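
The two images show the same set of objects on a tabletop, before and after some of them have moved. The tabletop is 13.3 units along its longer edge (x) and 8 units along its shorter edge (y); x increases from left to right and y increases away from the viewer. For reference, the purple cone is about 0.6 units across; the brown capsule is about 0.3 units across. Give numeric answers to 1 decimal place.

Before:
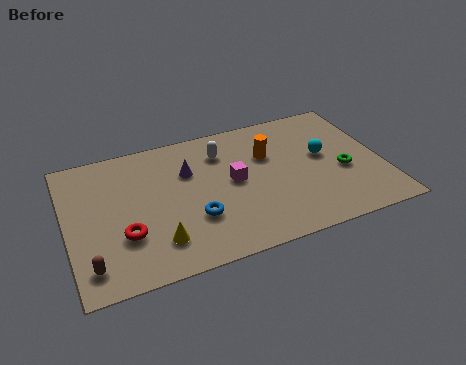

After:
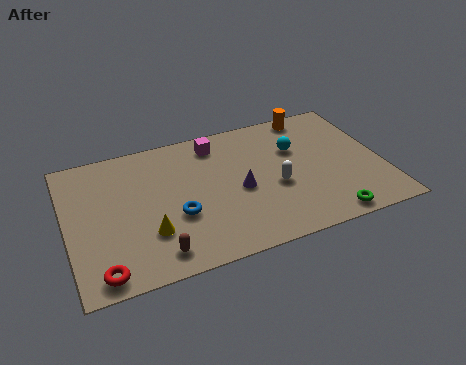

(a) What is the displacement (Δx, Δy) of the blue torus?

(-0.7, 0.4)

From the two frames, the blue torus sits at roughly (5.2, 2.6) before and (4.5, 3.0) after.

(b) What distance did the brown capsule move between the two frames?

2.7

The brown capsule was near (0.8, 1.4) before and (3.5, 1.2) after, so it travelled √(2.7² + 0.2²) ≈ 2.7 units.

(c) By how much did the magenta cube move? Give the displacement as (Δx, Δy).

(-0.5, 2.5)

From the two frames, the magenta cube sits at roughly (7.0, 4.2) before and (6.5, 6.7) after.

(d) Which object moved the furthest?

the white capsule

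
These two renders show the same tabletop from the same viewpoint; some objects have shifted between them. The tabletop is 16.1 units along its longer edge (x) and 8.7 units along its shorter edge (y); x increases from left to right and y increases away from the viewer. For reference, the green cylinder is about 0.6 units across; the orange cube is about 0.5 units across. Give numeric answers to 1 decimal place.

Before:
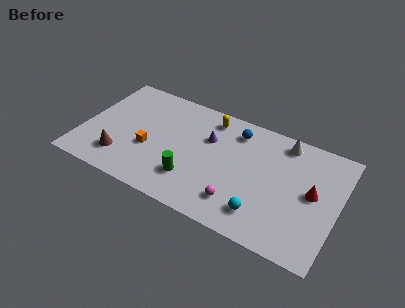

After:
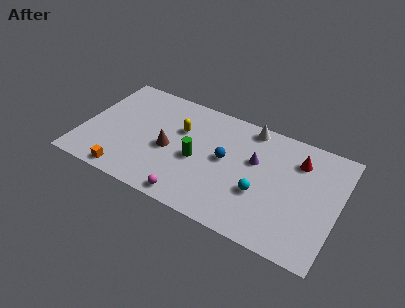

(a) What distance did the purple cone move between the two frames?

3.0

From (7.8, 5.8) to (10.8, 5.4), the purple cone covered √(3.0² + 0.4²) ≈ 3.0 units.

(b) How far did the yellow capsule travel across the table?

2.4

From (7.7, 7.4) to (6.0, 5.7), the yellow capsule covered √(1.7² + 1.7²) ≈ 2.4 units.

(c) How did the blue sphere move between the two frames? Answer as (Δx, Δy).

(-0.4, -2.4)

The blue sphere started near (9.4, 7.1) and ended near (9.0, 4.7).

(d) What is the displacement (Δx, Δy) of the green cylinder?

(0.1, 1.6)

From the two frames, the green cylinder sits at roughly (7.2, 2.3) before and (7.3, 3.9) after.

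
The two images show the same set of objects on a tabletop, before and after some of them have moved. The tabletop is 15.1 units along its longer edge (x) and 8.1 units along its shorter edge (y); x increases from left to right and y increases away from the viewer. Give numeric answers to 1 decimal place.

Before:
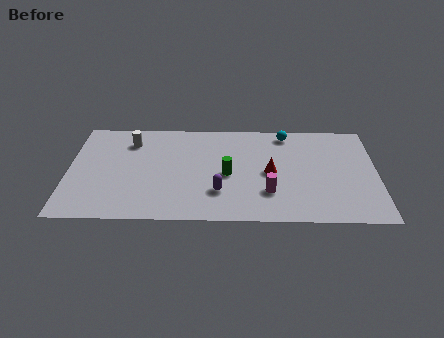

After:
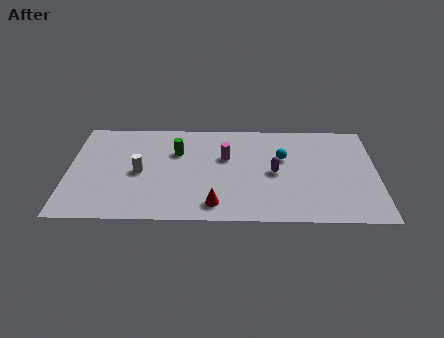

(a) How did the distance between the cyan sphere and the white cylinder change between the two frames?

-0.6

The distance was about 7.7 in the first image and 7.1 in the second, so they moved 0.6 units closer together.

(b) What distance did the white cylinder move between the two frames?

2.5

The white cylinder moved from about (3.0, 6.3) to (3.5, 3.8), a distance of √(0.5² + 2.5²) ≈ 2.5.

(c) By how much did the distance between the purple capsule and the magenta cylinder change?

+0.3

The distance was about 2.4 in the first image and 2.7 in the second, so they moved 0.3 units further apart.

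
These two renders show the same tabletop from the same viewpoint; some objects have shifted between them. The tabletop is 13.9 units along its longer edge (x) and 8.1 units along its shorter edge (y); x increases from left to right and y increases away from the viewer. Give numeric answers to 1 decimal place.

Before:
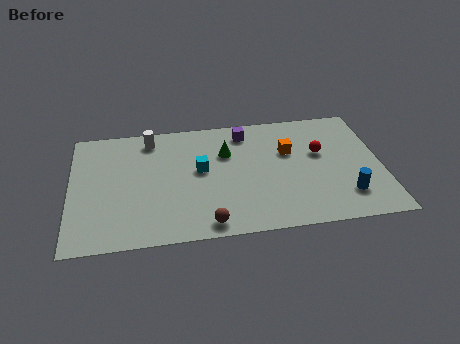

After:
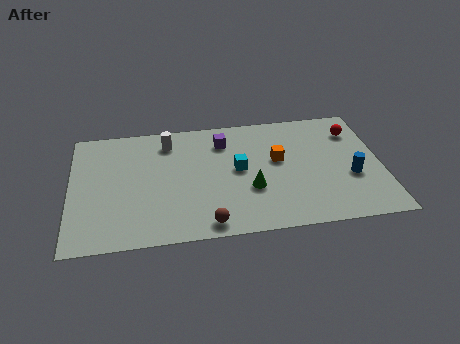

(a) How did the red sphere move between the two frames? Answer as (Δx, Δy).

(1.6, 1.3)

The red sphere was at about (11.2, 4.9) and moved to about (12.8, 6.2).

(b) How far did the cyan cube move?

1.7

The cyan cube moved from about (5.8, 4.5) to (7.5, 4.3), a distance of √(1.7² + 0.2²) ≈ 1.7.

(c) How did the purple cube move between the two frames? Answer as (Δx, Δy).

(-1.0, -0.5)

From the two frames, the purple cube sits at roughly (7.9, 6.8) before and (6.9, 6.3) after.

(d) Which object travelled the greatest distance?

the green cone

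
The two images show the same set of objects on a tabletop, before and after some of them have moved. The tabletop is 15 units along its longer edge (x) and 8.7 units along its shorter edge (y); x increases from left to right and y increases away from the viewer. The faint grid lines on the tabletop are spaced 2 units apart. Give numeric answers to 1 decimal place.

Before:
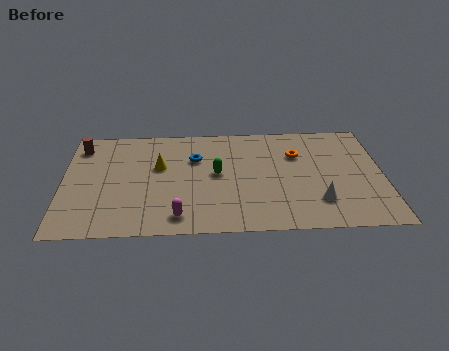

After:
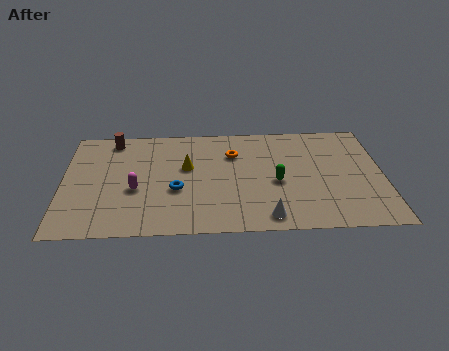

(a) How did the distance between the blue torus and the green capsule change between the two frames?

+3.1

They were about 1.6 units apart before and 4.7 after — 3.1 units further apart.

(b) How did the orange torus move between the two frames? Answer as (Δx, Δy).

(-3.0, 0.2)

The orange torus started near (11.0, 6.0) and ended near (8.0, 6.2).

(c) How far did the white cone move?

2.6

The white cone moved from about (11.9, 2.2) to (9.5, 1.1), a distance of √(2.4² + 1.1²) ≈ 2.6.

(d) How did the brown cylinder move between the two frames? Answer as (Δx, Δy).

(1.5, 0.5)

The brown cylinder started near (0.8, 7.1) and ended near (2.3, 7.6).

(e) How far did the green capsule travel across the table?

2.9

From (7.2, 4.6) to (10.0, 3.8), the green capsule covered √(2.8² + 0.8²) ≈ 2.9 units.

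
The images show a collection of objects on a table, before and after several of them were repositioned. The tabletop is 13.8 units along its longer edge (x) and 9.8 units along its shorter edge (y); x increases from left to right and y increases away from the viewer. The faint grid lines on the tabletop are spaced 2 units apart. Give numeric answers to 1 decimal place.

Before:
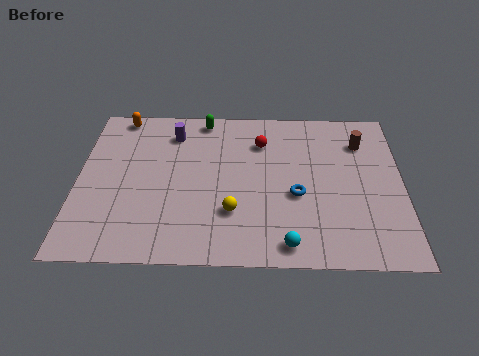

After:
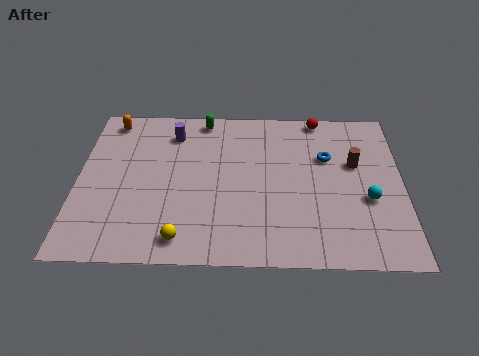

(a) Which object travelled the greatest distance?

the cyan sphere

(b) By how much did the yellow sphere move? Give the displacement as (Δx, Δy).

(-2.1, -1.6)

The yellow sphere was at about (6.6, 2.9) and moved to about (4.5, 1.3).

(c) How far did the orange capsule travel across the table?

0.5

The orange capsule moved from about (1.7, 8.9) to (1.3, 8.6), a distance of √(0.4² + 0.3²) ≈ 0.5.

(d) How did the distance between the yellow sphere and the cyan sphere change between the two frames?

+5.3

The distance was about 2.9 in the first image and 8.2 in the second, so they moved 5.3 units further apart.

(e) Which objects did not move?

the purple cylinder and the green capsule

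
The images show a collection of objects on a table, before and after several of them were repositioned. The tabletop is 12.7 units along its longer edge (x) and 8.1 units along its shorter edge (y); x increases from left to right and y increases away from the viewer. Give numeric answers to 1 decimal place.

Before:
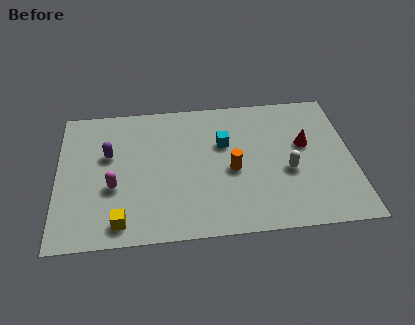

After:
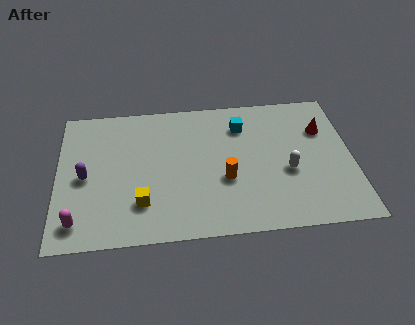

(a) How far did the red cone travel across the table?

1.1

The red cone was near (10.7, 4.8) before and (11.5, 5.6) after, so it travelled √(0.8² + 0.8²) ≈ 1.1 units.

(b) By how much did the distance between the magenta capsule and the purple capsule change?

+0.6

Before: roughly 1.9 units apart; after: 2.5. That's 0.6 units further apart.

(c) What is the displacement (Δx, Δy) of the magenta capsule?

(-1.5, -1.8)

The magenta capsule started near (2.4, 3.1) and ended near (0.9, 1.3).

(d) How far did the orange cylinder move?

0.6

From (7.5, 3.6) to (7.2, 3.1), the orange cylinder covered √(0.3² + 0.5²) ≈ 0.6 units.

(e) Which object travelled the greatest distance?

the magenta capsule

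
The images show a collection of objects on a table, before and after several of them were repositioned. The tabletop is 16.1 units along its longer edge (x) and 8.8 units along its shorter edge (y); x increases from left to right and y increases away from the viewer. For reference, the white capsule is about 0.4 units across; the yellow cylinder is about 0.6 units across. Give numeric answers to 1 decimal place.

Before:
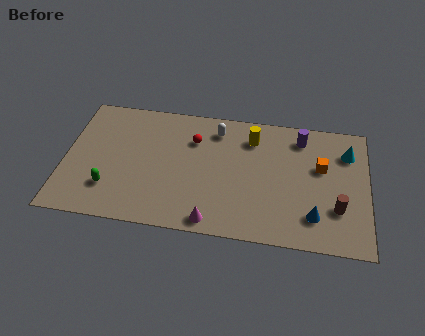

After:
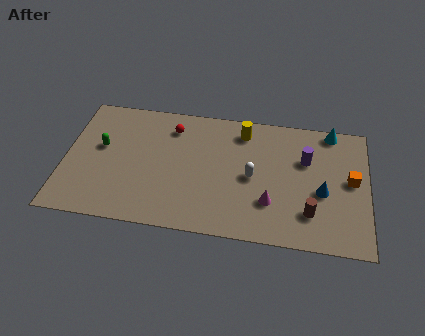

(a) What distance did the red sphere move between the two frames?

1.4

The red sphere moved from about (6.8, 6.3) to (5.6, 7.0), a distance of √(1.2² + 0.7²) ≈ 1.4.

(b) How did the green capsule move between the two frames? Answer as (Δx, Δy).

(-0.6, 2.8)

From the two frames, the green capsule sits at roughly (2.5, 2.3) before and (1.9, 5.1) after.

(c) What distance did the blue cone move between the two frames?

1.7

The blue cone moved from about (13.3, 2.0) to (13.7, 3.7), a distance of √(0.4² + 1.7²) ≈ 1.7.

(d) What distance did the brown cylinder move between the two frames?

1.5

The brown cylinder was near (14.5, 2.7) before and (13.1, 2.2) after, so it travelled √(1.4² + 0.5²) ≈ 1.5 units.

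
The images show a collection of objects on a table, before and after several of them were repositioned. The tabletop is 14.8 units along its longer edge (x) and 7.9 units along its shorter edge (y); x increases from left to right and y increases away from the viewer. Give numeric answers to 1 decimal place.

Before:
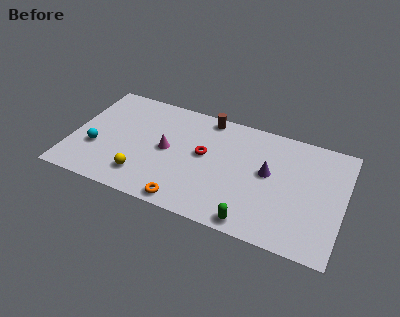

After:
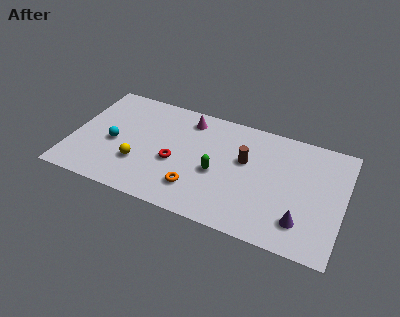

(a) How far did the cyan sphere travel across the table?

1.1

From (1.4, 2.8) to (2.3, 3.5), the cyan sphere covered √(0.9² + 0.7²) ≈ 1.1 units.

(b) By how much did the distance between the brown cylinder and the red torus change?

+1.3

They were about 2.7 units apart before and 4.0 after — 1.3 units further apart.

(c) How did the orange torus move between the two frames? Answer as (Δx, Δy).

(0.4, 1.1)

The orange torus was at about (6.6, 0.8) and moved to about (7.0, 1.9).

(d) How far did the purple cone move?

3.3

The purple cone moved from about (10.7, 4.4) to (12.7, 1.8), a distance of √(2.0² + 2.6²) ≈ 3.3.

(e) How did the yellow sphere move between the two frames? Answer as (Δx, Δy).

(-0.3, 0.8)

From the two frames, the yellow sphere sits at roughly (4.1, 1.7) before and (3.8, 2.5) after.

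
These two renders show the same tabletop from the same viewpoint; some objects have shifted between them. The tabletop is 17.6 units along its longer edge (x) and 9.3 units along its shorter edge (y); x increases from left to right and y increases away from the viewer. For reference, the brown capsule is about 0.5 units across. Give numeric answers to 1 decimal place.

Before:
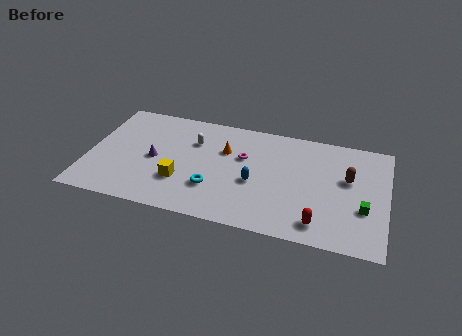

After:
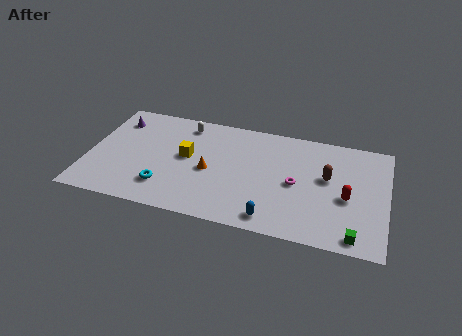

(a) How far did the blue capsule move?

3.0

The blue capsule moved from about (9.9, 3.9) to (11.1, 1.2), a distance of √(1.2² + 2.7²) ≈ 3.0.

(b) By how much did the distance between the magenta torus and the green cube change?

-2.7

They were about 7.7 units apart before and 5.0 after — 2.7 units closer together.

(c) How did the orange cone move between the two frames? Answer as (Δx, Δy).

(-0.8, -2.0)

The orange cone started near (8.0, 6.2) and ended near (7.2, 4.2).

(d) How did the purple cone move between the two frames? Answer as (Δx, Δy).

(-2.5, 2.9)

The purple cone started near (3.9, 4.4) and ended near (1.4, 7.3).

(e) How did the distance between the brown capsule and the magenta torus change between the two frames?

-4.1

The distance was about 6.2 in the first image and 2.1 in the second, so they moved 4.1 units closer together.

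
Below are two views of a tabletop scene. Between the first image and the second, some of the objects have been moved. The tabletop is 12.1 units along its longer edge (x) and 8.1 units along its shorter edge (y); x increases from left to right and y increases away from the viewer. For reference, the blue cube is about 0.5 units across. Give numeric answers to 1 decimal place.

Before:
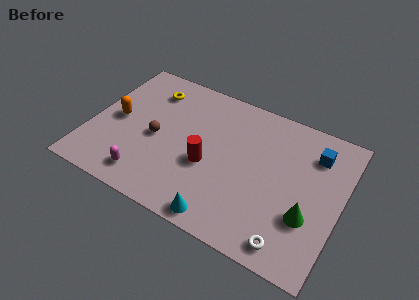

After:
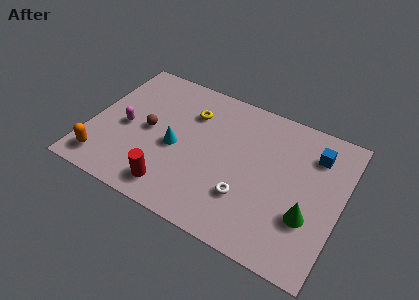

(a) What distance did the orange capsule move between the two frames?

2.7

The orange capsule was near (1.2, 4.0) before and (1.0, 1.3) after, so it travelled √(0.2² + 2.7²) ≈ 2.7 units.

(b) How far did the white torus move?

2.7

The white torus moved from about (10.1, 1.0) to (7.8, 2.4), a distance of √(2.3² + 1.4²) ≈ 2.7.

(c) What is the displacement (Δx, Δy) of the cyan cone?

(-2.7, 2.8)

The cyan cone started near (6.9, 0.8) and ended near (4.2, 3.6).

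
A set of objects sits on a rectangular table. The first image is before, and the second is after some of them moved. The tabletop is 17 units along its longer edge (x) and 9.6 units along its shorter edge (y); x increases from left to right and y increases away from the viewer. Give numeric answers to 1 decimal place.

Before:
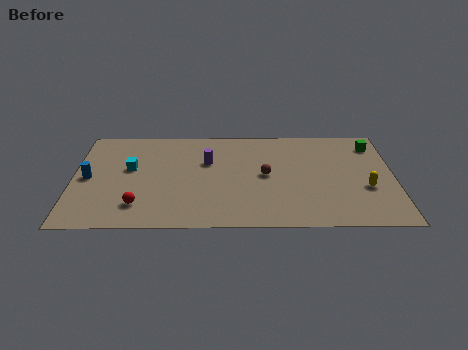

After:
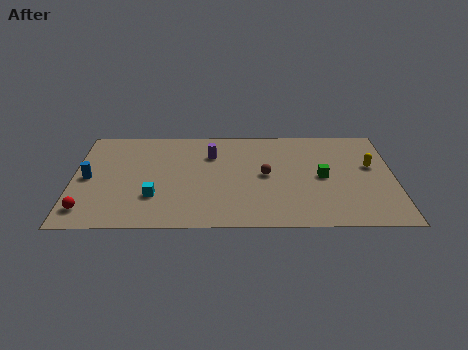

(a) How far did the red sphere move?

2.7

From (3.5, 2.1) to (0.8, 1.7), the red sphere covered √(2.7² + 0.4²) ≈ 2.7 units.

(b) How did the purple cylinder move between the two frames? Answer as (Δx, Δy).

(0.2, 0.7)

From the two frames, the purple cylinder sits at roughly (7.1, 6.2) before and (7.3, 6.9) after.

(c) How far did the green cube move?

4.2

The green cube was near (16.0, 7.8) before and (13.2, 4.7) after, so it travelled √(2.8² + 3.1²) ≈ 4.2 units.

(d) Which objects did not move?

the blue cylinder and the brown sphere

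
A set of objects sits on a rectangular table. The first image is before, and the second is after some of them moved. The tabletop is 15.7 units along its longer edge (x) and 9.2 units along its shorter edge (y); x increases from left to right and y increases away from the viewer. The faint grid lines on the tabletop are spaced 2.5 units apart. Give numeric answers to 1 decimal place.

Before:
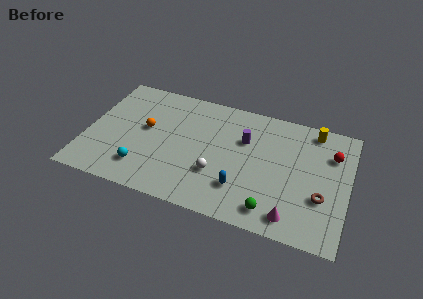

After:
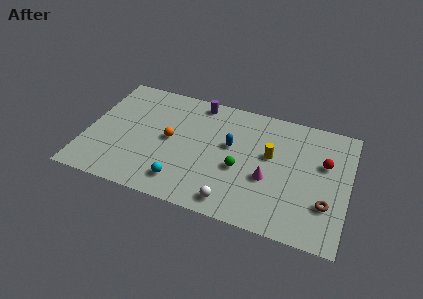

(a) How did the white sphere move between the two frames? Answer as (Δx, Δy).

(1.1, -1.8)

From the two frames, the white sphere sits at roughly (8.0, 3.0) before and (9.1, 1.2) after.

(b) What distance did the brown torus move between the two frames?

0.5

From (14.2, 3.2) to (14.5, 2.8), the brown torus covered √(0.3² + 0.4²) ≈ 0.5 units.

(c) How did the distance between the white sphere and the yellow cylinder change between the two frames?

-2.8

Before: roughly 7.4 units apart; after: 4.6. That's 2.8 units closer together.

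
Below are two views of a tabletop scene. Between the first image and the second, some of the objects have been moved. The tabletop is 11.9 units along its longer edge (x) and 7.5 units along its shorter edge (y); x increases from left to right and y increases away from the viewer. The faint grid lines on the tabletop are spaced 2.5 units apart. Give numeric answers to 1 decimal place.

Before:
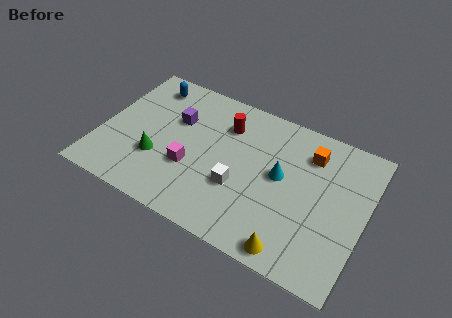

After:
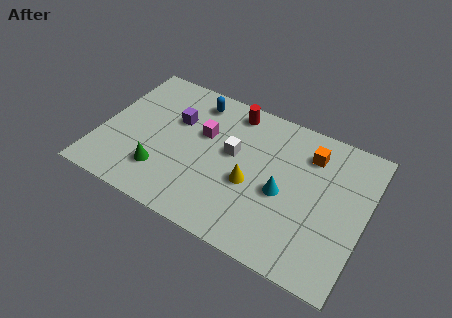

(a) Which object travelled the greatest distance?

the yellow cone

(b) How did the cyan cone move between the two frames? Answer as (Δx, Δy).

(0.2, -0.8)

The cyan cone was at about (8.1, 4.1) and moved to about (8.3, 3.3).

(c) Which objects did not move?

the orange cube and the purple cube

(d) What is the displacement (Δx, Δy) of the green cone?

(0.3, -0.6)

From the two frames, the green cone sits at roughly (2.7, 2.5) before and (3.0, 1.9) after.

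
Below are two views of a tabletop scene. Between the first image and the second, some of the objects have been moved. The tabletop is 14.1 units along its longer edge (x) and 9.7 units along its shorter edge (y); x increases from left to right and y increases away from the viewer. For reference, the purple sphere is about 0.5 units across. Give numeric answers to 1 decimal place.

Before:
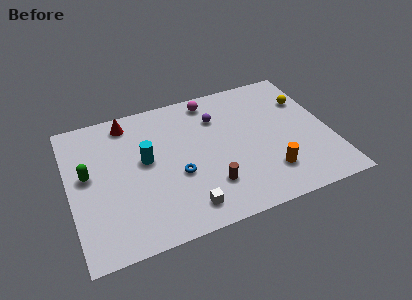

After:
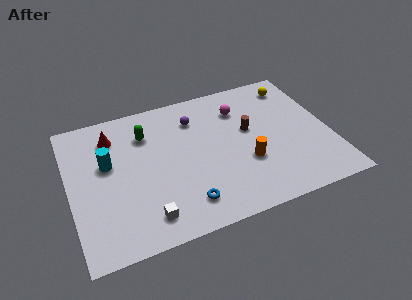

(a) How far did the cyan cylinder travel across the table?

2.0

The cyan cylinder was near (4.1, 5.4) before and (2.1, 5.8) after, so it travelled √(2.0² + 0.4²) ≈ 2.0 units.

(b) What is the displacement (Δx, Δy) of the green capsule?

(3.3, 1.8)

The green capsule started near (1.0, 5.4) and ended near (4.3, 7.2).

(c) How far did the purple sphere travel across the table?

1.2

The purple sphere moved from about (8.2, 7.1) to (7.0, 7.4), a distance of √(1.2² + 0.3²) ≈ 1.2.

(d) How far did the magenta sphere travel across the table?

1.9

The magenta sphere moved from about (8.0, 8.5) to (9.5, 7.3), a distance of √(1.5² + 1.2²) ≈ 1.9.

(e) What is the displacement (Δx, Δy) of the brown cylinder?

(2.5, 3.1)

The brown cylinder started near (7.3, 2.5) and ended near (9.8, 5.6).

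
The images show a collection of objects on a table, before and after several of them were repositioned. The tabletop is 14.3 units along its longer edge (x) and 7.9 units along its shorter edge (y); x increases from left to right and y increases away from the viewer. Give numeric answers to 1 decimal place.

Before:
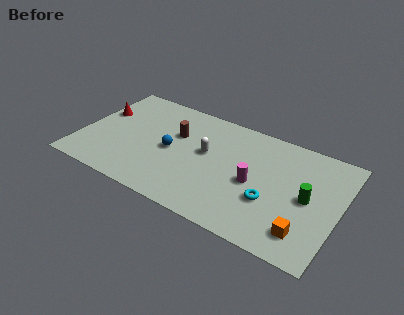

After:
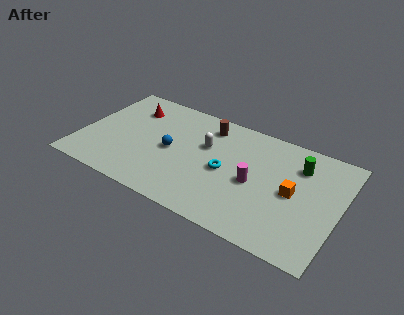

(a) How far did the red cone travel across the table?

1.9

From (0.8, 5.0) to (2.4, 6.0), the red cone covered √(1.6² + 1.0²) ≈ 1.9 units.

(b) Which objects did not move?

the magenta cylinder and the blue sphere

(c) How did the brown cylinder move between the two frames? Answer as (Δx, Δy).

(1.6, 1.4)

The brown cylinder was at about (5.1, 5.1) and moved to about (6.7, 6.5).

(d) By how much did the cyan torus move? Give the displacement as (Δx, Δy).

(-2.6, 0.9)

From the two frames, the cyan torus sits at roughly (10.7, 2.8) before and (8.1, 3.7) after.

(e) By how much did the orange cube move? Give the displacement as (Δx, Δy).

(-0.9, 2.3)

The orange cube was at about (12.7, 1.6) and moved to about (11.8, 3.9).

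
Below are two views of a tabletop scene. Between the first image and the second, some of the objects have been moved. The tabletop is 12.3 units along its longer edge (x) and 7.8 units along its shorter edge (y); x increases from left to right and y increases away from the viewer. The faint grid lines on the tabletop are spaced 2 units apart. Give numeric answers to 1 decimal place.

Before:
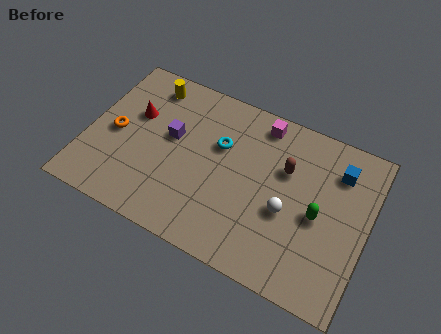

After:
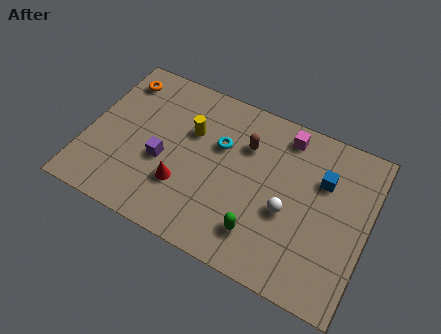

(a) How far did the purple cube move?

1.3

The purple cube was near (3.6, 4.5) before and (3.4, 3.2) after, so it travelled √(0.2² + 1.3²) ≈ 1.3 units.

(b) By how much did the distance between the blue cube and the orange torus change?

-0.6

They were about 9.9 units apart before and 9.3 after — 0.6 units closer together.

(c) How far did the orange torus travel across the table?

2.7

From (1.2, 3.7) to (1.0, 6.4), the orange torus covered √(0.2² + 2.7²) ≈ 2.7 units.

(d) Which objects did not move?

the white sphere and the cyan torus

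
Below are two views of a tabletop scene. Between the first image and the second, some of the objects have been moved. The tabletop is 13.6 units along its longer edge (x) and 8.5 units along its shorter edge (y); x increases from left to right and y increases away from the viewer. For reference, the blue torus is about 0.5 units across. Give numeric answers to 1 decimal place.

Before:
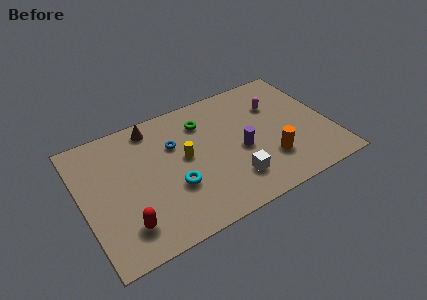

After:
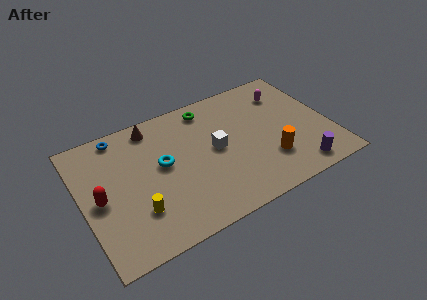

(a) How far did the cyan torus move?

1.7

The cyan torus moved from about (4.8, 3.0) to (4.4, 4.7), a distance of √(0.4² + 1.7²) ≈ 1.7.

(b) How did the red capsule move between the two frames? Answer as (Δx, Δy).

(-1.1, 2.2)

From the two frames, the red capsule sits at roughly (2.0, 1.8) before and (0.9, 4.0) after.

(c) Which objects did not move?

the orange cylinder and the brown cone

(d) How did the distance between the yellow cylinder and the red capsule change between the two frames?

-2.2

They were about 4.6 units apart before and 2.4 after — 2.2 units closer together.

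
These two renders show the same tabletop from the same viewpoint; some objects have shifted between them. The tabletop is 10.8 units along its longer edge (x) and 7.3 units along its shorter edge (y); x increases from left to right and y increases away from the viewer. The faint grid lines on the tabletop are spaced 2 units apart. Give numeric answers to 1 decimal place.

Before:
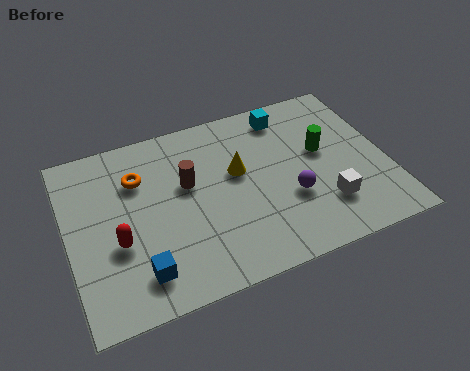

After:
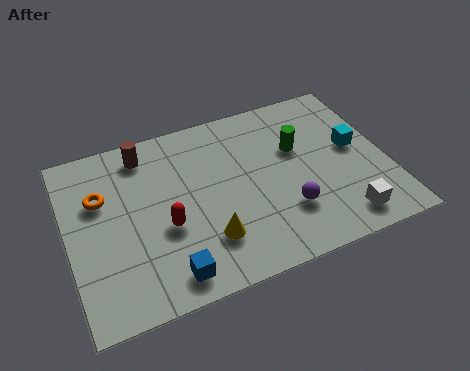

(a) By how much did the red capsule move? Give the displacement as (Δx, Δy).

(1.6, 0.1)

The red capsule was at about (1.6, 2.8) and moved to about (3.2, 2.9).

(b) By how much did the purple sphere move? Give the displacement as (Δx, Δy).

(-0.2, -0.5)

The purple sphere started near (7.4, 2.6) and ended near (7.2, 2.1).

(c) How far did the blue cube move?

1.0

From (2.2, 1.4) to (3.1, 1.0), the blue cube covered √(0.9² + 0.4²) ≈ 1.0 units.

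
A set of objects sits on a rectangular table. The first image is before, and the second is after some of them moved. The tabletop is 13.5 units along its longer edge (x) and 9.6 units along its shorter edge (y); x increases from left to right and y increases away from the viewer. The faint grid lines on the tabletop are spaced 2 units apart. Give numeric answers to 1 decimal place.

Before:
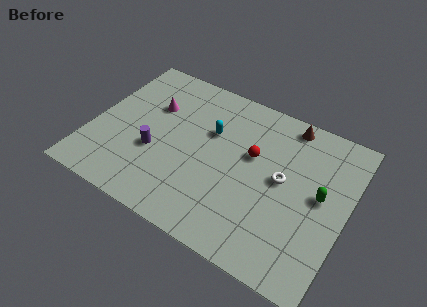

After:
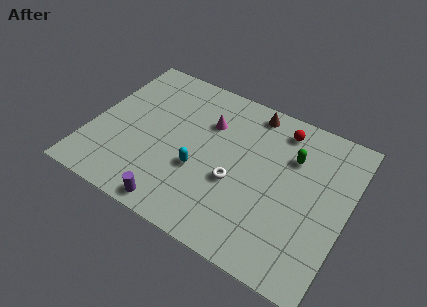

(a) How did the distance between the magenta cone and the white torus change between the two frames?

-3.8

The distance was about 7.3 in the first image and 3.5 in the second, so they moved 3.8 units closer together.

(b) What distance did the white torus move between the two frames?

2.6

The white torus was near (10.1, 5.1) before and (7.8, 3.8) after, so it travelled √(2.3² + 1.3²) ≈ 2.6 units.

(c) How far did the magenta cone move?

3.0

From (2.9, 6.4) to (5.9, 6.7), the magenta cone covered √(3.0² + 0.3²) ≈ 3.0 units.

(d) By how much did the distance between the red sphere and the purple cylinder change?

+3.1

The distance was about 5.4 in the first image and 8.5 in the second, so they moved 3.1 units further apart.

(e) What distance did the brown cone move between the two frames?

1.9

The brown cone was near (9.9, 8.6) before and (8.0, 8.5) after, so it travelled √(1.9² + 0.1²) ≈ 1.9 units.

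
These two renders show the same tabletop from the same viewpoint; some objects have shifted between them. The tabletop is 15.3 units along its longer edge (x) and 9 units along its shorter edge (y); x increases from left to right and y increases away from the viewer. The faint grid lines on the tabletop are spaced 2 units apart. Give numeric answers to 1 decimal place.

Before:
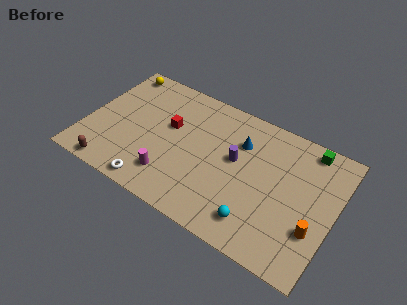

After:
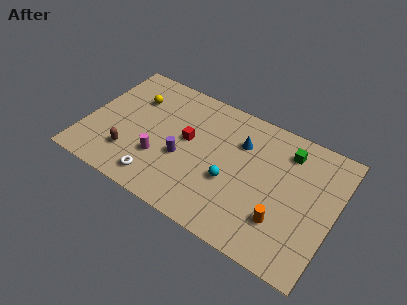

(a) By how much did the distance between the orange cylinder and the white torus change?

-2.2

They were about 9.8 units apart before and 7.6 after — 2.2 units closer together.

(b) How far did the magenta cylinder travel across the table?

1.2

The magenta cylinder was near (5.6, 2.0) before and (4.8, 2.9) after, so it travelled √(0.8² + 0.9²) ≈ 1.2 units.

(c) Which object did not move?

the blue cone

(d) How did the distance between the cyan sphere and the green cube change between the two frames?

-1.9

The distance was about 6.7 in the first image and 4.8 in the second, so they moved 1.9 units closer together.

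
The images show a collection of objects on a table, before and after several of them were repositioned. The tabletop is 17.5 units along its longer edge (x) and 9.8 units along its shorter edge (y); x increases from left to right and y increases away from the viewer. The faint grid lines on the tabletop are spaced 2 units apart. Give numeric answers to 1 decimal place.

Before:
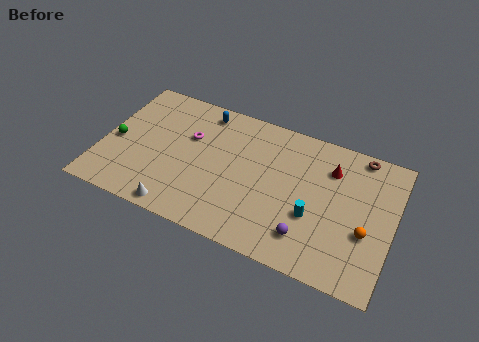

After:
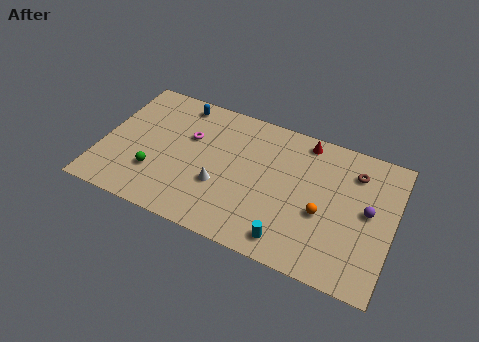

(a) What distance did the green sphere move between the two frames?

3.0

The green sphere moved from about (0.8, 4.4) to (3.4, 2.9), a distance of √(2.6² + 1.5²) ≈ 3.0.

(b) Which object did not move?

the magenta torus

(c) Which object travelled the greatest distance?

the purple sphere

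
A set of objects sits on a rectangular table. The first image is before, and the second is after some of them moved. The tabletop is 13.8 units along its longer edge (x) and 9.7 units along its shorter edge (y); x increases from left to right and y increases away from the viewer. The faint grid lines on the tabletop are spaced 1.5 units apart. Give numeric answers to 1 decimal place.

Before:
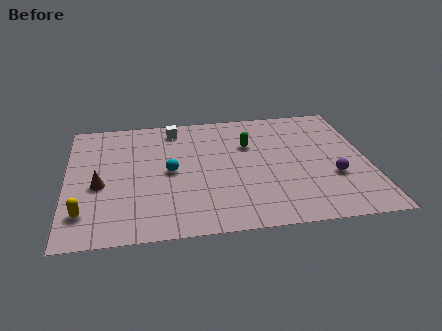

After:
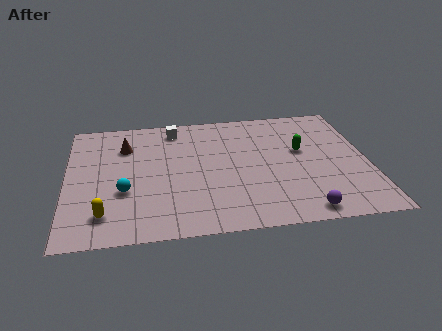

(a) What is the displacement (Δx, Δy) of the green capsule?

(2.4, -0.8)

The green capsule was at about (8.4, 6.5) and moved to about (10.8, 5.7).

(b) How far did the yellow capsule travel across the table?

0.9

From (0.8, 2.1) to (1.7, 1.9), the yellow capsule covered √(0.9² + 0.2²) ≈ 0.9 units.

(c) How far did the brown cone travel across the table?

3.2

The brown cone was near (1.5, 4.1) before and (2.7, 7.1) after, so it travelled √(1.2² + 3.0²) ≈ 3.2 units.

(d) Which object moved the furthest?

the brown cone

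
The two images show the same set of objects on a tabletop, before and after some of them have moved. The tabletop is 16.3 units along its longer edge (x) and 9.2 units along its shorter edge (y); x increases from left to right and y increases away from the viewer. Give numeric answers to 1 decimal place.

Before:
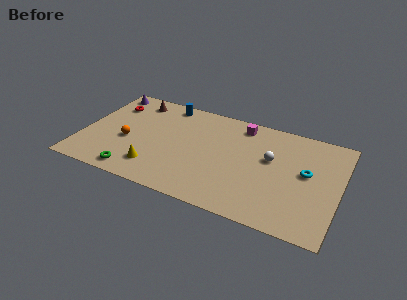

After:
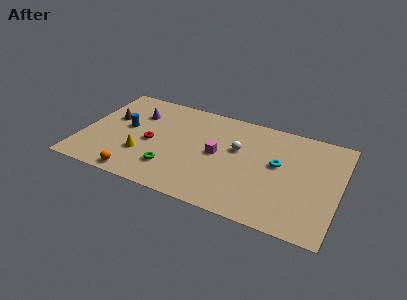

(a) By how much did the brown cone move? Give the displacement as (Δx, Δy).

(-1.3, -2.2)

The brown cone was at about (2.9, 7.8) and moved to about (1.6, 5.6).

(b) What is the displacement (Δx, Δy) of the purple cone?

(2.2, -1.5)

The purple cone was at about (1.0, 8.1) and moved to about (3.2, 6.6).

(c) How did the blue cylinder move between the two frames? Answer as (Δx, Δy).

(-2.2, -3.2)

The blue cylinder started near (4.9, 8.2) and ended near (2.7, 5.0).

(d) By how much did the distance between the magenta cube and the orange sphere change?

-2.0

Before: roughly 8.0 units apart; after: 6.0. That's 2.0 units closer together.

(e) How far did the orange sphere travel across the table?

3.1

From (2.9, 3.8) to (3.9, 0.9), the orange sphere covered √(1.0² + 2.9²) ≈ 3.1 units.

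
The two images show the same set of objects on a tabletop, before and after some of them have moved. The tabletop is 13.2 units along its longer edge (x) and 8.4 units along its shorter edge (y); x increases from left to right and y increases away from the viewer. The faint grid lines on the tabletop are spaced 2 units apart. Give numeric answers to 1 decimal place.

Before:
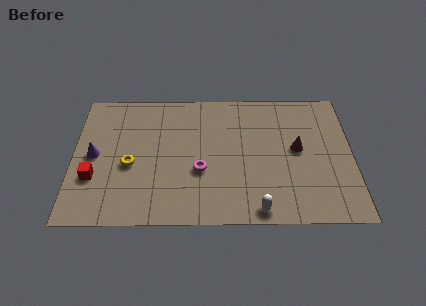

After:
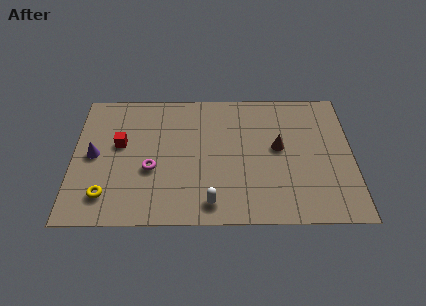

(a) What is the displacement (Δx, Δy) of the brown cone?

(-0.9, 0.1)

The brown cone was at about (10.6, 4.5) and moved to about (9.7, 4.6).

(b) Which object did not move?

the purple cone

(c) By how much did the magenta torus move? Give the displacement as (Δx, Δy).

(-2.3, 0.1)

The magenta torus started near (6.0, 3.2) and ended near (3.7, 3.3).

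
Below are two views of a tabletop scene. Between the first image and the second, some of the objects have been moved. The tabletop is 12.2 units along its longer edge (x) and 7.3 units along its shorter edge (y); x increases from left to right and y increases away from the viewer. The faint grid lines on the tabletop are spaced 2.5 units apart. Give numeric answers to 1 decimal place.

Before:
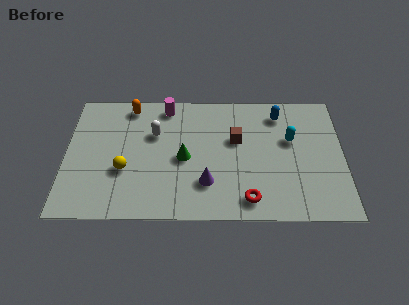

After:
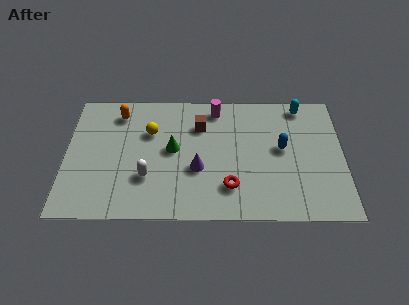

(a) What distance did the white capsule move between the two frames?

2.5

From (3.9, 4.8) to (3.6, 2.3), the white capsule covered √(0.3² + 2.5²) ≈ 2.5 units.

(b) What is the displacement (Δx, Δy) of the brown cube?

(-1.6, 0.8)

The brown cube was at about (7.5, 4.5) and moved to about (5.9, 5.3).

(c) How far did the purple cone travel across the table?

0.9

The purple cone was near (6.2, 2.0) before and (5.8, 2.8) after, so it travelled √(0.4² + 0.8²) ≈ 0.9 units.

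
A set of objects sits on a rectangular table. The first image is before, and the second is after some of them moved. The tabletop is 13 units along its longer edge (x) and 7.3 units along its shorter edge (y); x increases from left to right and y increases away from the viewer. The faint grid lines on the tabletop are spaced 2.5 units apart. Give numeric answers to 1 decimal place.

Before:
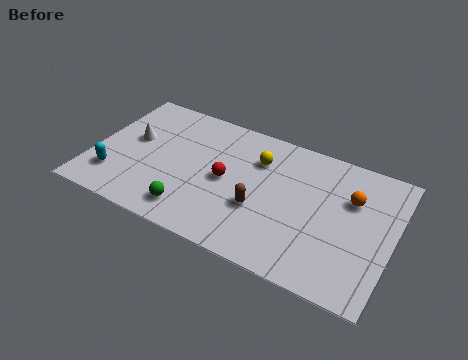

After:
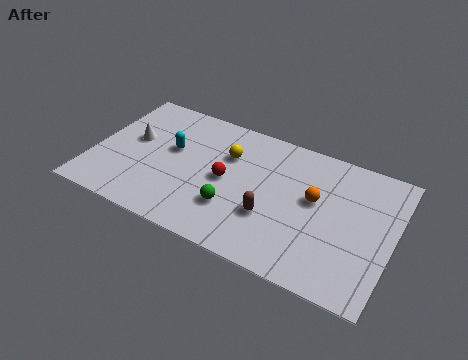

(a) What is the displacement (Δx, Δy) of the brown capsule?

(0.5, -0.2)

The brown capsule started near (7.4, 2.7) and ended near (7.9, 2.5).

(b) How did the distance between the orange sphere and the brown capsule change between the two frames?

-1.9

They were about 4.3 units apart before and 2.4 after — 1.9 units closer together.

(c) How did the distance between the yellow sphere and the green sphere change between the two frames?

-1.8

They were about 4.7 units apart before and 2.9 after — 1.8 units closer together.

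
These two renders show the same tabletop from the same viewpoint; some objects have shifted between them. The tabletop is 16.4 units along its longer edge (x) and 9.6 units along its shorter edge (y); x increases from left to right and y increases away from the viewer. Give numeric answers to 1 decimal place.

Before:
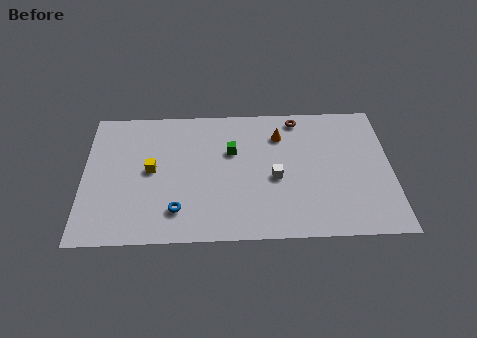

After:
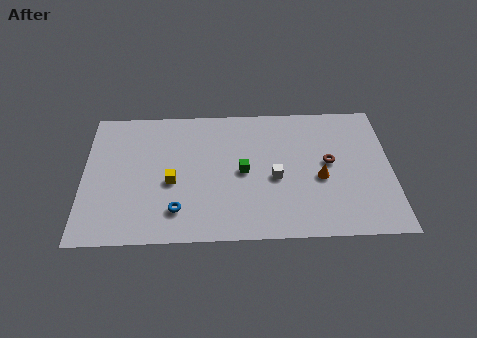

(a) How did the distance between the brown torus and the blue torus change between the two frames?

-0.4

The distance was about 9.1 in the first image and 8.7 in the second, so they moved 0.4 units closer together.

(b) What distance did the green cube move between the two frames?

1.6

From (7.9, 6.2) to (8.5, 4.7), the green cube covered √(0.6² + 1.5²) ≈ 1.6 units.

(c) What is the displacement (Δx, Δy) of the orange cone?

(2.1, -3.2)

The orange cone started near (10.5, 7.3) and ended near (12.6, 4.1).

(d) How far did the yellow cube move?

1.4

The yellow cube moved from about (3.6, 5.0) to (4.7, 4.1), a distance of √(1.1² + 0.9²) ≈ 1.4.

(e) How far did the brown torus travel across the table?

3.7

The brown torus was near (11.5, 8.5) before and (13.1, 5.2) after, so it travelled √(1.6² + 3.3²) ≈ 3.7 units.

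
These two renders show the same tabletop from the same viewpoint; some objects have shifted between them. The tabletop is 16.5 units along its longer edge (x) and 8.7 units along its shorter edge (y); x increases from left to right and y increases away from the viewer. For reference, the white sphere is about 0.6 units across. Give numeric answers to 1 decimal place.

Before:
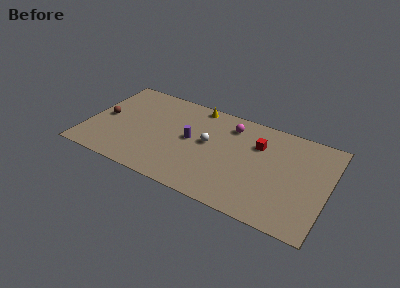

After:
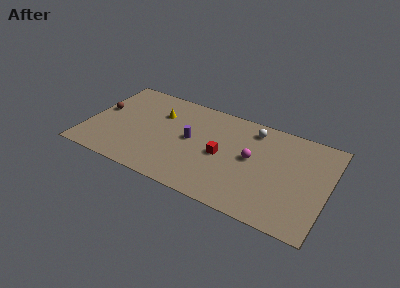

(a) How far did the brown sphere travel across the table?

0.7

The brown sphere was near (1.1, 4.3) before and (0.8, 4.9) after, so it travelled √(0.3² + 0.6²) ≈ 0.7 units.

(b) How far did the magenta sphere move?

2.9

The magenta sphere was near (9.6, 7.0) before and (11.3, 4.7) after, so it travelled √(1.7² + 2.3²) ≈ 2.9 units.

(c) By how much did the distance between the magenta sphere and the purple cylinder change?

+0.7

Before: roughly 3.5 units apart; after: 4.2. That's 0.7 units further apart.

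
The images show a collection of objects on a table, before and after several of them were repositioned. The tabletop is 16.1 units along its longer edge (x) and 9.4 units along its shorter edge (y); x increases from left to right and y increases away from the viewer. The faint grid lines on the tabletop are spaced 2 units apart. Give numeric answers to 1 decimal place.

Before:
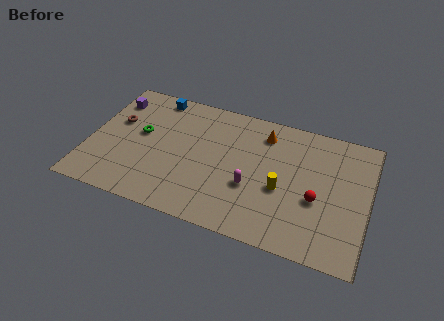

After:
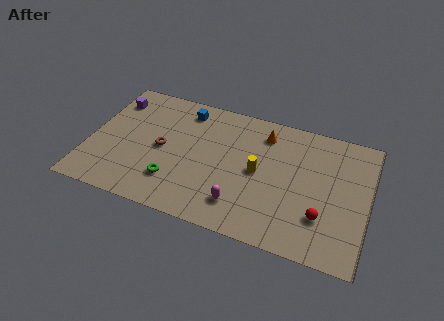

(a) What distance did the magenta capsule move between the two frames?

1.6

The magenta capsule moved from about (9.5, 3.5) to (9.0, 2.0), a distance of √(0.5² + 1.5²) ≈ 1.6.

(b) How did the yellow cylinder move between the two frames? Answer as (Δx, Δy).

(-1.4, 0.8)

From the two frames, the yellow cylinder sits at roughly (11.2, 3.9) before and (9.8, 4.7) after.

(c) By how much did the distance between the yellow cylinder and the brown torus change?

-4.4

They were about 10.0 units apart before and 5.6 after — 4.4 units closer together.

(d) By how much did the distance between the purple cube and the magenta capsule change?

+0.3

They were about 9.4 units apart before and 9.7 after — 0.3 units further apart.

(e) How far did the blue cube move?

1.9

The blue cube moved from about (3.4, 8.4) to (5.2, 7.9), a distance of √(1.8² + 0.5²) ≈ 1.9.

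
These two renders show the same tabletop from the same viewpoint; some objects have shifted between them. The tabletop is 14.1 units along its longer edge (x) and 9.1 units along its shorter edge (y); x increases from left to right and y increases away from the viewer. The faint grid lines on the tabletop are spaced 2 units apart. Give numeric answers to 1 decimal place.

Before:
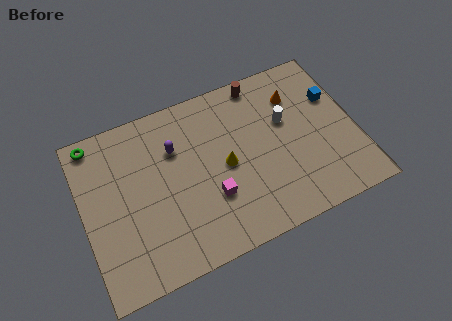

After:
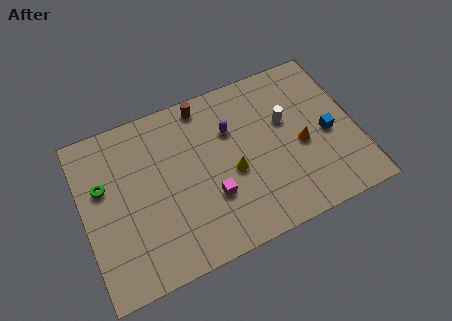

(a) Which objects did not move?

the white cylinder and the magenta cube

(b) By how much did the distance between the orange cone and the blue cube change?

-0.7

Before: roughly 2.1 units apart; after: 1.4. That's 0.7 units closer together.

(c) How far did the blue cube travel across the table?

2.0

The blue cube moved from about (13.2, 6.0) to (12.6, 4.1), a distance of √(0.6² + 1.9²) ≈ 2.0.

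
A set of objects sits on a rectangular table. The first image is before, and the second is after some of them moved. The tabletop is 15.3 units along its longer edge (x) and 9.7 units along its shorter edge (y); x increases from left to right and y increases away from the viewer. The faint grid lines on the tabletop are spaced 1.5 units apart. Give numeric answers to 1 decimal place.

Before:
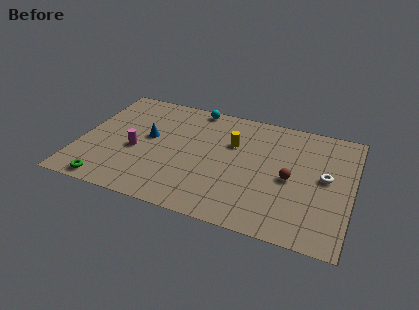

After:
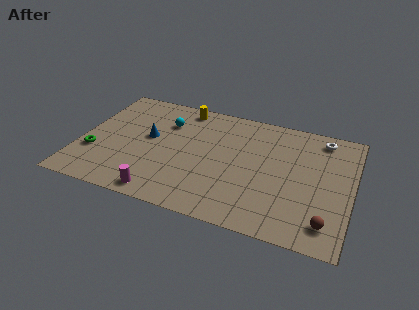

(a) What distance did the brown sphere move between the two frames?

3.6

The brown sphere moved from about (11.9, 4.5) to (14.1, 1.7), a distance of √(2.2² + 2.8²) ≈ 3.6.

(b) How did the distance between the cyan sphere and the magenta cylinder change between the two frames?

+0.4

They were about 5.6 units apart before and 6.0 after — 0.4 units further apart.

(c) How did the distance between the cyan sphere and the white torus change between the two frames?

+0.4

Before: roughly 8.5 units apart; after: 8.9. That's 0.4 units further apart.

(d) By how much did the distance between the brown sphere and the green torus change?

+2.8

Before: roughly 10.5 units apart; after: 13.3. That's 2.8 units further apart.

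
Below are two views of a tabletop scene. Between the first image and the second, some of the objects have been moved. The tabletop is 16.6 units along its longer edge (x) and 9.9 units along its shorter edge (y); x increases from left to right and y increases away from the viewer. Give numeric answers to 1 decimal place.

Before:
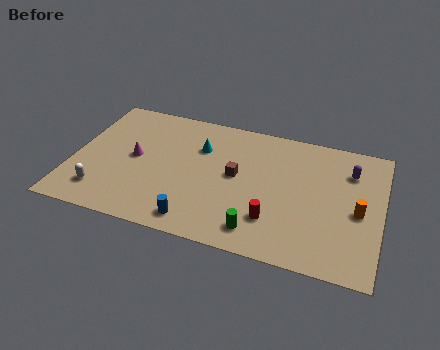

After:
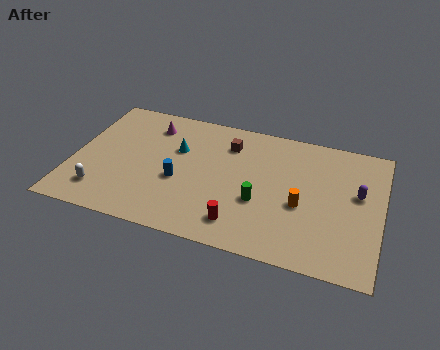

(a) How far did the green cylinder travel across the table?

2.1

The green cylinder was near (10.3, 1.6) before and (10.2, 3.7) after, so it travelled √(0.1² + 2.1²) ≈ 2.1 units.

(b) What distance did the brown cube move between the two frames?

2.4

The brown cube moved from about (8.8, 5.3) to (8.2, 7.6), a distance of √(0.6² + 2.3²) ≈ 2.4.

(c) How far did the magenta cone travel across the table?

2.9

The magenta cone moved from about (3.3, 5.1) to (3.9, 7.9), a distance of √(0.6² + 2.8²) ≈ 2.9.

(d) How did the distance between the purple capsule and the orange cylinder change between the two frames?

+0.4

Before: roughly 3.0 units apart; after: 3.4. That's 0.4 units further apart.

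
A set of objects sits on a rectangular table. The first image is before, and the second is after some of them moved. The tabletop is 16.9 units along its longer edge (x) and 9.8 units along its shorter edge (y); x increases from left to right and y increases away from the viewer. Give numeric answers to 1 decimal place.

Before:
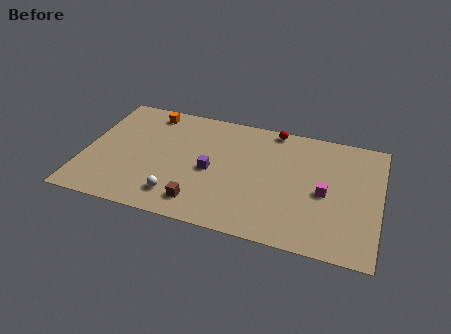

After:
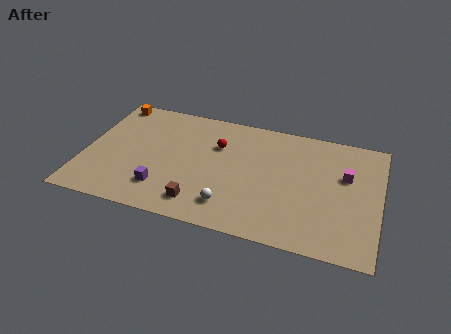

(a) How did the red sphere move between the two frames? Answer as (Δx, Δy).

(-3.1, -2.3)

The red sphere started near (10.6, 9.0) and ended near (7.5, 6.7).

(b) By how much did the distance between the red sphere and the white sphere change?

-3.9

They were about 8.7 units apart before and 4.8 after — 3.9 units closer together.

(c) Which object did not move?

the brown cube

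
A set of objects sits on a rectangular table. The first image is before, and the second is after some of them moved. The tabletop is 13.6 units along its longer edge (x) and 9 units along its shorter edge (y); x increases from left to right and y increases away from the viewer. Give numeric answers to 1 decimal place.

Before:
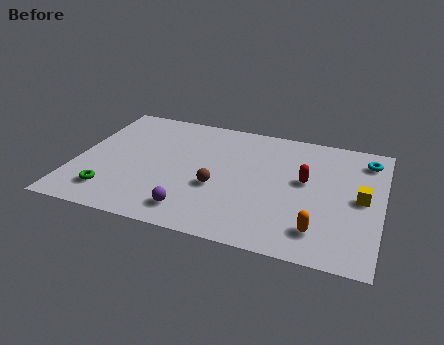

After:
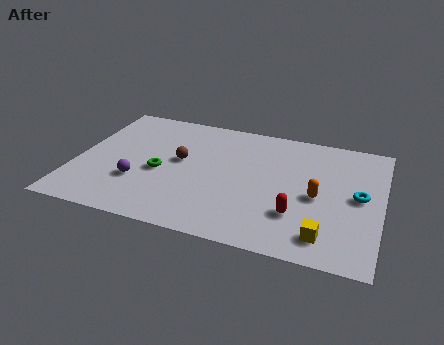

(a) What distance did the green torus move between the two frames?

2.9

The green torus was near (1.8, 1.8) before and (3.8, 3.9) after, so it travelled √(2.0² + 2.1²) ≈ 2.9 units.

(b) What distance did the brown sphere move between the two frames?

2.3

The brown sphere was near (6.4, 3.5) before and (4.6, 5.0) after, so it travelled √(1.8² + 1.5²) ≈ 2.3 units.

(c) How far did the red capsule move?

2.5

From (10.2, 5.1) to (10.0, 2.6), the red capsule covered √(0.2² + 2.5²) ≈ 2.5 units.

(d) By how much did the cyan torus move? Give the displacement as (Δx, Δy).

(-0.2, -2.8)

The cyan torus started near (12.8, 7.4) and ended near (12.6, 4.6).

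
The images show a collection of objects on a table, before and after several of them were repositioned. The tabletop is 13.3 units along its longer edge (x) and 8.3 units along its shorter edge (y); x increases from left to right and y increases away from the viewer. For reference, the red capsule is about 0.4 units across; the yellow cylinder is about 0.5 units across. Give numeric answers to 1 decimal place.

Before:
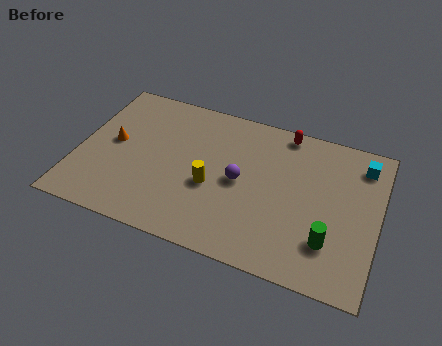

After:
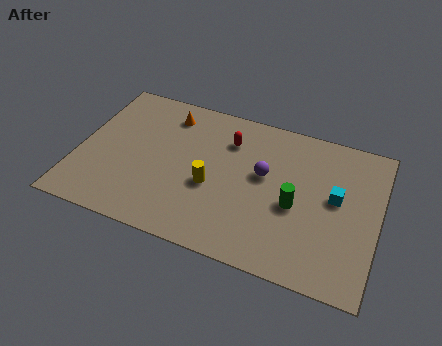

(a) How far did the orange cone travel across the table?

3.3

The orange cone moved from about (1.5, 4.4) to (3.7, 6.8), a distance of √(2.2² + 2.4²) ≈ 3.3.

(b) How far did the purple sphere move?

1.2

The purple sphere was near (7.2, 4.1) before and (8.2, 4.8) after, so it travelled √(1.0² + 0.7²) ≈ 1.2 units.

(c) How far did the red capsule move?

2.7

From (8.9, 7.5) to (6.5, 6.2), the red capsule covered √(2.4² + 1.3²) ≈ 2.7 units.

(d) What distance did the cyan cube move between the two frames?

2.4

The cyan cube moved from about (12.4, 6.8) to (11.4, 4.6), a distance of √(1.0² + 2.2²) ≈ 2.4.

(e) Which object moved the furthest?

the orange cone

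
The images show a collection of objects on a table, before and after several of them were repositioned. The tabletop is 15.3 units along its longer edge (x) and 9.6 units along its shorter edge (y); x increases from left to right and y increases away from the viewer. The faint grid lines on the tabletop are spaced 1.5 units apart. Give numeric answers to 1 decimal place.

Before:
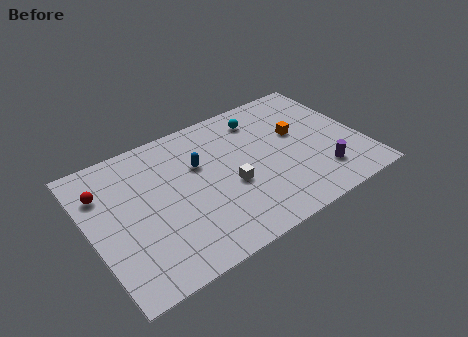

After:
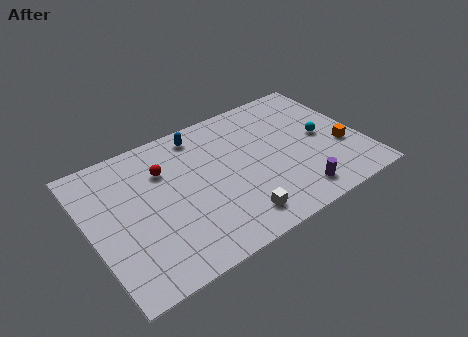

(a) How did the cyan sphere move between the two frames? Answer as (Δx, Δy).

(3.1, -3.0)

From the two frames, the cyan sphere sits at roughly (10.1, 7.8) before and (13.2, 4.8) after.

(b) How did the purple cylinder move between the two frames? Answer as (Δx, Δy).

(-1.6, -0.7)

The purple cylinder started near (12.6, 2.2) and ended near (11.0, 1.5).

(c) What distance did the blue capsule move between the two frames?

2.1

The blue capsule was near (6.3, 6.2) before and (6.7, 8.3) after, so it travelled √(0.4² + 2.1²) ≈ 2.1 units.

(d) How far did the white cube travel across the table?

2.3

The white cube moved from about (7.7, 3.9) to (7.6, 1.6), a distance of √(0.1² + 2.3²) ≈ 2.3.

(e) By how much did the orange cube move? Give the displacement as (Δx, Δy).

(2.2, -2.2)

The orange cube was at about (11.9, 5.7) and moved to about (14.1, 3.5).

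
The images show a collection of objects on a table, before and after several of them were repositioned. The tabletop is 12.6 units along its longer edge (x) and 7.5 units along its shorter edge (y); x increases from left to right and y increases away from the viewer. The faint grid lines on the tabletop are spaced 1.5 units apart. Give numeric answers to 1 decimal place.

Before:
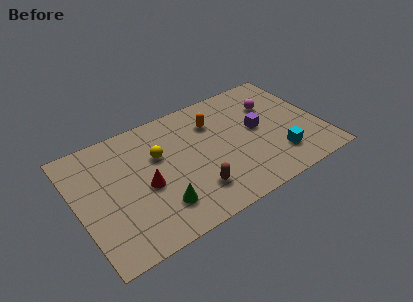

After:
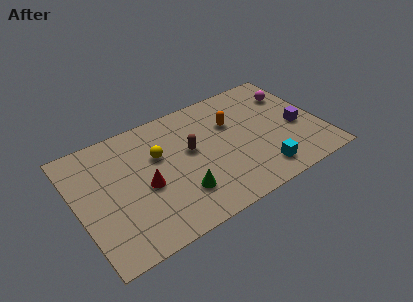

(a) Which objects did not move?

the yellow sphere and the red cone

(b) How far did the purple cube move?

2.2

The purple cube was near (9.4, 4.0) before and (11.4, 3.2) after, so it travelled √(2.0² + 0.8²) ≈ 2.2 units.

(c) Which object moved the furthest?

the brown capsule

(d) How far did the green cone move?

1.1

From (3.9, 1.8) to (5.0, 2.0), the green cone covered √(1.1² + 0.2²) ≈ 1.1 units.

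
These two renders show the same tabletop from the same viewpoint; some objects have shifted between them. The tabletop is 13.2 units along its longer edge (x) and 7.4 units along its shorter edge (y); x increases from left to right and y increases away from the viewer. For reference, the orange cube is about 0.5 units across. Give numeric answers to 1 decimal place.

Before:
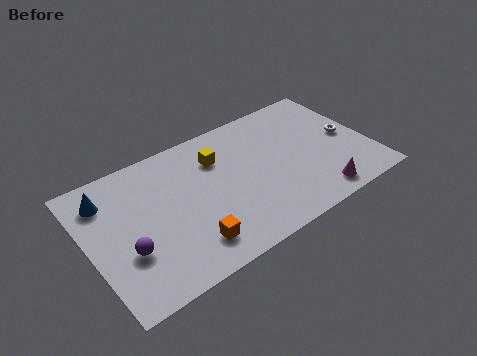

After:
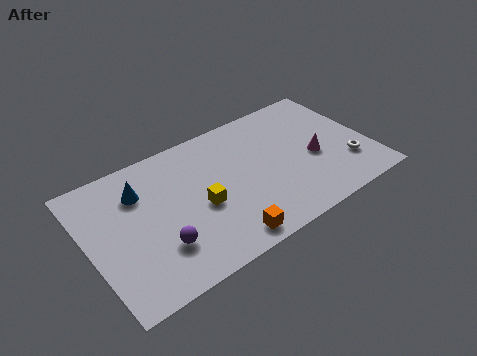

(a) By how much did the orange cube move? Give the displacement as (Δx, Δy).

(1.5, -0.6)

From the two frames, the orange cube sits at roughly (4.3, 1.5) before and (5.8, 0.9) after.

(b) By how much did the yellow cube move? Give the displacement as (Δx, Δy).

(-1.2, -2.2)

From the two frames, the yellow cube sits at roughly (6.3, 5.4) before and (5.1, 3.2) after.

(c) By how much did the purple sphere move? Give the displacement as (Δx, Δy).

(1.4, -0.5)

The purple sphere was at about (1.6, 2.6) and moved to about (3.0, 2.1).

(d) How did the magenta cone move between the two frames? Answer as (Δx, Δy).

(0.3, 2.2)

The magenta cone started near (10.3, 1.0) and ended near (10.6, 3.2).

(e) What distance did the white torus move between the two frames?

1.6

The white torus moved from about (12.3, 3.7) to (12.0, 2.1), a distance of √(0.3² + 1.6²) ≈ 1.6.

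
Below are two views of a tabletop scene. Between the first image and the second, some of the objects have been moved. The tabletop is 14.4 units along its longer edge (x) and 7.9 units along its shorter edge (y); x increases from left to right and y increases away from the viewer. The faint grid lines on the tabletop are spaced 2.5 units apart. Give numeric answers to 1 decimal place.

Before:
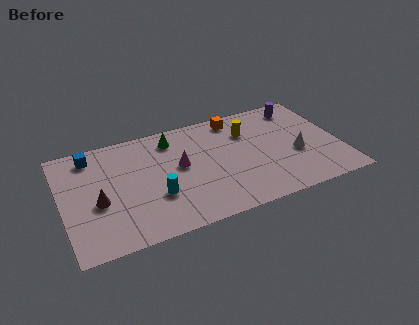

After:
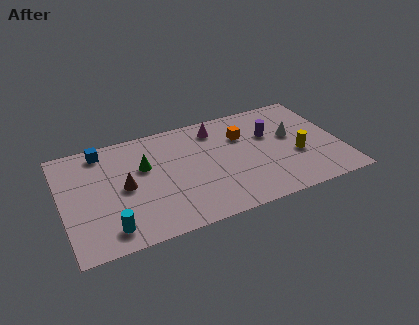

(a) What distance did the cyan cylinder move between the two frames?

2.9

The cyan cylinder was near (4.7, 2.7) before and (2.2, 1.3) after, so it travelled √(2.5² + 1.4²) ≈ 2.9 units.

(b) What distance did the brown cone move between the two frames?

1.5

The brown cone was near (1.8, 3.3) before and (3.2, 3.9) after, so it travelled √(1.4² + 0.6²) ≈ 1.5 units.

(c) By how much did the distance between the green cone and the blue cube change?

-1.4

Before: roughly 4.2 units apart; after: 2.8. That's 1.4 units closer together.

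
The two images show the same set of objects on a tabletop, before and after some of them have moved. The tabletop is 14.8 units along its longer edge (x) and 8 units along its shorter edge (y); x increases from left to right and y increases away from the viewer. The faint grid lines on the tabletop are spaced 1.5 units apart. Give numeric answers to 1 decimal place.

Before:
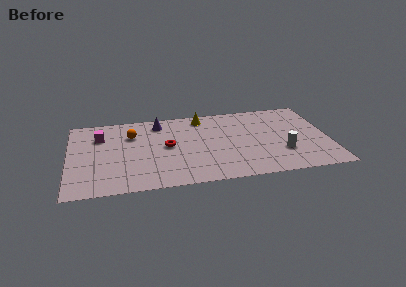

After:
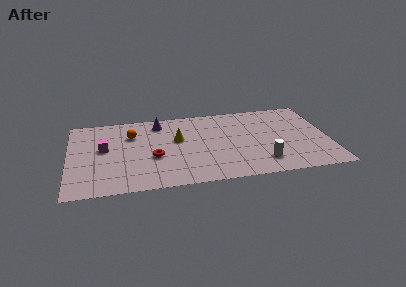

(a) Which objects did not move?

the purple cone and the orange sphere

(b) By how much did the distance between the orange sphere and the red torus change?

+0.3

Before: roughly 2.5 units apart; after: 2.8. That's 0.3 units further apart.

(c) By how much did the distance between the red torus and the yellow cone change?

-1.3

Before: roughly 3.4 units apart; after: 2.1. That's 1.3 units closer together.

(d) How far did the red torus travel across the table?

1.3

The red torus was near (5.6, 4.2) before and (4.8, 3.2) after, so it travelled √(0.8² + 1.0²) ≈ 1.3 units.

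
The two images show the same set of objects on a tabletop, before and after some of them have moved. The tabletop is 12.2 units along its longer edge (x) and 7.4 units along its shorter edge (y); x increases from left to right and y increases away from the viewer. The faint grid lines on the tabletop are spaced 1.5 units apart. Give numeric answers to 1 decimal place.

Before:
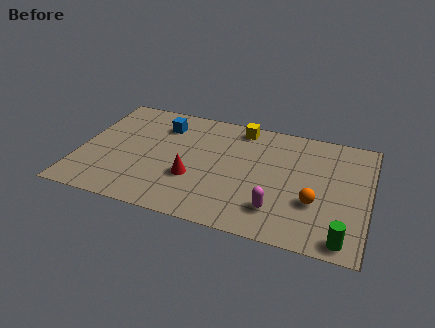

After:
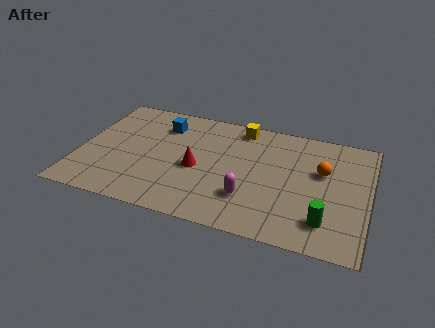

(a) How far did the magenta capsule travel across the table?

1.3

The magenta capsule was near (8.5, 1.7) before and (7.3, 2.1) after, so it travelled √(1.2² + 0.4²) ≈ 1.3 units.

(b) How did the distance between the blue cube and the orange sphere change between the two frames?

-0.4

The distance was about 7.4 in the first image and 7.0 in the second, so they moved 0.4 units closer together.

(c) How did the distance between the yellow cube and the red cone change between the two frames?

-0.7

The distance was about 4.3 in the first image and 3.6 in the second, so they moved 0.7 units closer together.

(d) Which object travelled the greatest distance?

the orange sphere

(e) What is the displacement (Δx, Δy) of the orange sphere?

(0.2, 2.0)

From the two frames, the orange sphere sits at roughly (10.0, 2.6) before and (10.2, 4.6) after.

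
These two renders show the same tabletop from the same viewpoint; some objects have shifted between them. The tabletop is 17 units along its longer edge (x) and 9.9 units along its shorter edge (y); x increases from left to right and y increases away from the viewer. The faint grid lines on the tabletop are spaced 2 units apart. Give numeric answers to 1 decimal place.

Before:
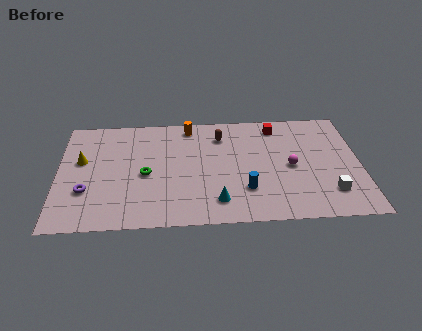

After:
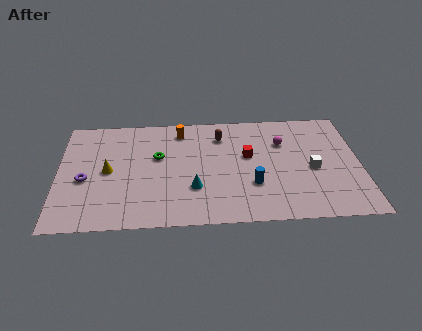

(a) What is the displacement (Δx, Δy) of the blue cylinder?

(0.4, 0.4)

The blue cylinder started near (10.5, 2.8) and ended near (10.9, 3.2).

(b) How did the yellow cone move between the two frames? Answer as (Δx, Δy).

(1.5, -1.0)

The yellow cone started near (1.3, 5.9) and ended near (2.8, 4.9).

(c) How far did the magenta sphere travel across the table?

2.2

From (13.1, 4.7) to (12.7, 6.9), the magenta sphere covered √(0.4² + 2.2²) ≈ 2.2 units.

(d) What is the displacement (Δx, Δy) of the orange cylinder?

(-0.5, -0.4)

From the two frames, the orange cylinder sits at roughly (7.4, 8.7) before and (6.9, 8.3) after.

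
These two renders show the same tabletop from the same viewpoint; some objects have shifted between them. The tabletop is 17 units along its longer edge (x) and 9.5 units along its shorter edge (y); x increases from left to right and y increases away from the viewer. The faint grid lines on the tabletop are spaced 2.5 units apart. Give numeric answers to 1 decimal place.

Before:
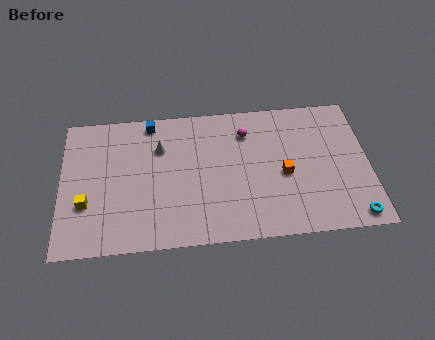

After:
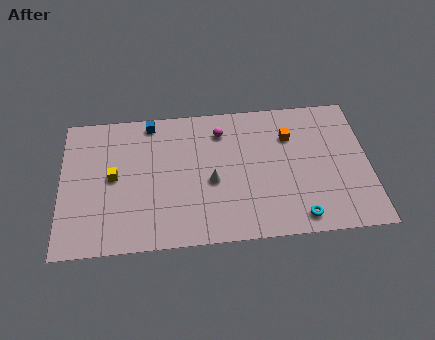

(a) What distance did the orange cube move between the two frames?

2.6

The orange cube moved from about (12.3, 4.2) to (12.7, 6.8), a distance of √(0.4² + 2.6²) ≈ 2.6.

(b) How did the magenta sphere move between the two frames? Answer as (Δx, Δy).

(-1.4, 0.2)

The magenta sphere started near (10.3, 7.3) and ended near (8.9, 7.5).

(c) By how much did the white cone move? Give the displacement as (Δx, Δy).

(2.8, -2.6)

The white cone started near (5.5, 6.7) and ended near (8.3, 4.1).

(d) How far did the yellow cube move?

2.3

The yellow cube moved from about (1.4, 3.2) to (2.9, 4.9), a distance of √(1.5² + 1.7²) ≈ 2.3.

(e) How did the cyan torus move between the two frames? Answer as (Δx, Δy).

(-3.0, 0.2)

The cyan torus started near (16.0, 1.0) and ended near (13.0, 1.2).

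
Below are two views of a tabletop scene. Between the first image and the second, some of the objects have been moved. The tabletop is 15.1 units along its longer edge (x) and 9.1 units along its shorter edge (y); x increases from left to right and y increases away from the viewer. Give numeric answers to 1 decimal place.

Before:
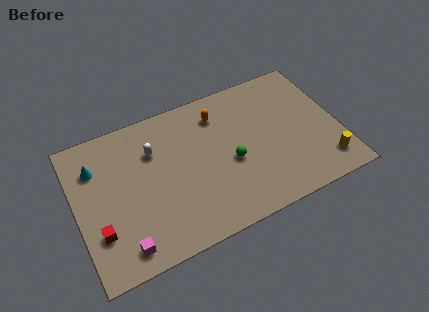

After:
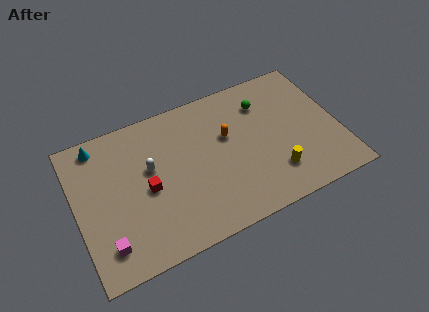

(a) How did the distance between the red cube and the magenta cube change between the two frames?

+1.7

They were about 1.8 units apart before and 3.5 after — 1.7 units further apart.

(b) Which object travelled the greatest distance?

the green sphere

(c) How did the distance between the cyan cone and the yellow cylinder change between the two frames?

-2.5

They were about 13.6 units apart before and 11.1 after — 2.5 units closer together.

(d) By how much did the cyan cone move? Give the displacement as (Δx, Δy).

(0.3, 1.3)

From the two frames, the cyan cone sits at roughly (1.3, 6.7) before and (1.6, 8.0) after.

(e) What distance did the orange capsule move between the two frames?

1.6

The orange capsule was near (8.5, 7.2) before and (8.8, 5.6) after, so it travelled √(0.3² + 1.6²) ≈ 1.6 units.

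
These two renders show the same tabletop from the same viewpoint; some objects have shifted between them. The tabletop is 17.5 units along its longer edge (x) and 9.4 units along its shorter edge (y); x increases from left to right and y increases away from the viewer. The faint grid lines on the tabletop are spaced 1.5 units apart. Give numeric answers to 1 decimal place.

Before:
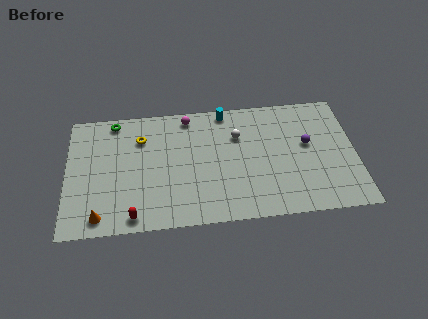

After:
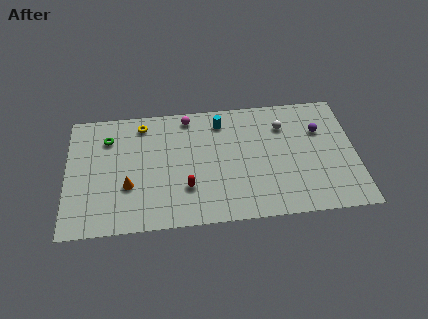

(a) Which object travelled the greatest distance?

the red capsule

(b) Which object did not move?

the magenta sphere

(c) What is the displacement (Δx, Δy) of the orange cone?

(1.7, 2.1)

The orange cone was at about (2.0, 1.2) and moved to about (3.7, 3.3).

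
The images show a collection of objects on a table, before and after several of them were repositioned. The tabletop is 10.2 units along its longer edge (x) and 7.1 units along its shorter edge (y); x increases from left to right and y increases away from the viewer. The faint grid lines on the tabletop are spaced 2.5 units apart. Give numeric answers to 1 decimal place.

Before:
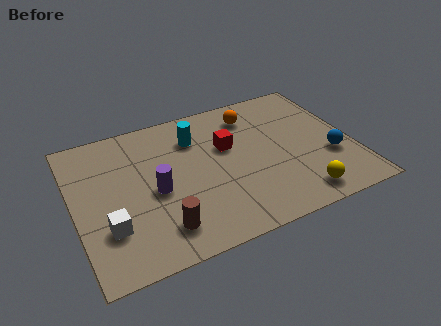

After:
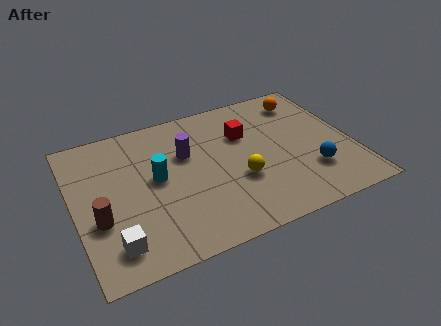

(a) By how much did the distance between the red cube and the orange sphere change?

+0.9

The distance was about 1.7 in the first image and 2.6 in the second, so they moved 0.9 units further apart.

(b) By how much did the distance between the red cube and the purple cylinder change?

-0.8

Before: roughly 3.0 units apart; after: 2.2. That's 0.8 units closer together.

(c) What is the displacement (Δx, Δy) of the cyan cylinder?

(-1.6, -1.5)

The cyan cylinder started near (4.6, 5.3) and ended near (3.0, 3.8).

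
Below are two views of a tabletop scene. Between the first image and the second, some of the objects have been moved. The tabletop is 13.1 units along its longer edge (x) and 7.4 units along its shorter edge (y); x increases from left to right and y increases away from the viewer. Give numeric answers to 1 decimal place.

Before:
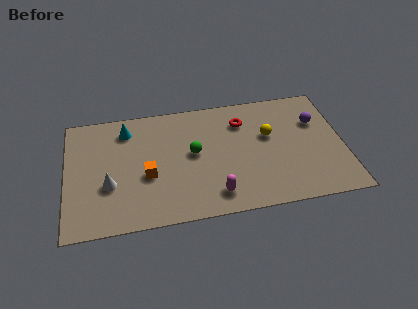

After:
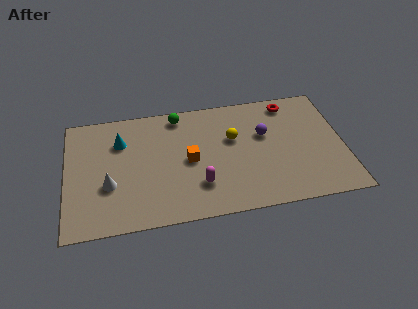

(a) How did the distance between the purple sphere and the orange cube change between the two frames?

-4.6

They were about 8.3 units apart before and 3.7 after — 4.6 units closer together.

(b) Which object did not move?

the white cone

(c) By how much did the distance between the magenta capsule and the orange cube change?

-1.9

They were about 3.5 units apart before and 1.6 after — 1.9 units closer together.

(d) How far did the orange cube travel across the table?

2.1

The orange cube moved from about (3.8, 3.0) to (5.8, 3.6), a distance of √(2.0² + 0.6²) ≈ 2.1.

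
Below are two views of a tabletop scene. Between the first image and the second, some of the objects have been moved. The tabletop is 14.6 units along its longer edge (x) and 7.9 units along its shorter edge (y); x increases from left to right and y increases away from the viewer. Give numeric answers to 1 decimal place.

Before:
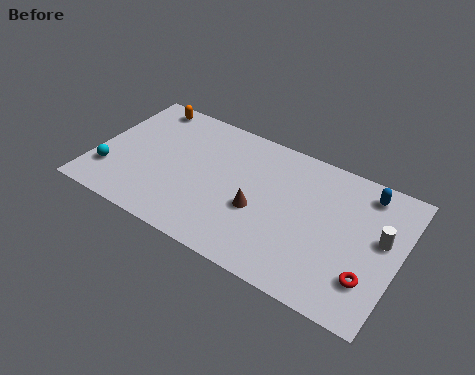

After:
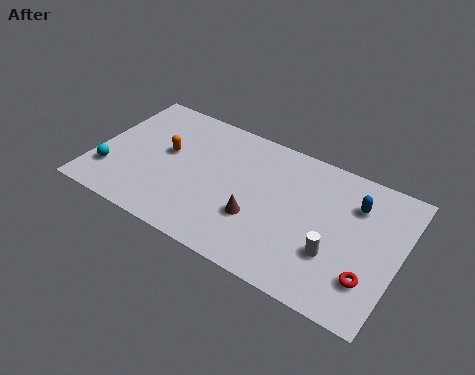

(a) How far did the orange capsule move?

2.9

From (1.8, 7.0) to (3.3, 4.5), the orange capsule covered √(1.5² + 2.5²) ≈ 2.9 units.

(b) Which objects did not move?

the cyan sphere and the red torus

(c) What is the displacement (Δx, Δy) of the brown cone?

(0.0, -0.5)

The brown cone started near (8.0, 3.2) and ended near (8.0, 2.7).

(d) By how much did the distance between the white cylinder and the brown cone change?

-2.1

Before: roughly 5.8 units apart; after: 3.7. That's 2.1 units closer together.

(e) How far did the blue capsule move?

1.0

The blue capsule was near (12.7, 6.7) before and (12.3, 5.8) after, so it travelled √(0.4² + 0.9²) ≈ 1.0 units.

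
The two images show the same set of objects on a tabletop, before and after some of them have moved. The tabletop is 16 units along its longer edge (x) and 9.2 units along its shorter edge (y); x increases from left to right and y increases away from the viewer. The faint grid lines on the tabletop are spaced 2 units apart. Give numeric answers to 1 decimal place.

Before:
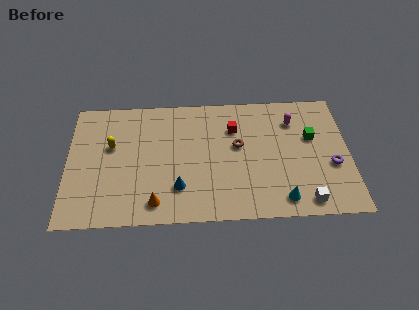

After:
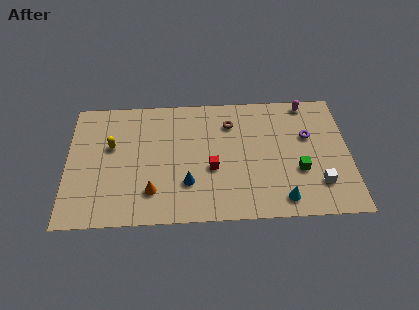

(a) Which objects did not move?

the cyan cone and the yellow capsule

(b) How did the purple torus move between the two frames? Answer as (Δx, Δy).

(-1.3, 2.2)

The purple torus was at about (15.0, 3.6) and moved to about (13.7, 5.8).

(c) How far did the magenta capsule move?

1.5

From (12.9, 7.0) to (13.7, 8.3), the magenta capsule covered √(0.8² + 1.3²) ≈ 1.5 units.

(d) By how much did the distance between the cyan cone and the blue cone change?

-0.4

Before: roughly 5.9 units apart; after: 5.5. That's 0.4 units closer together.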